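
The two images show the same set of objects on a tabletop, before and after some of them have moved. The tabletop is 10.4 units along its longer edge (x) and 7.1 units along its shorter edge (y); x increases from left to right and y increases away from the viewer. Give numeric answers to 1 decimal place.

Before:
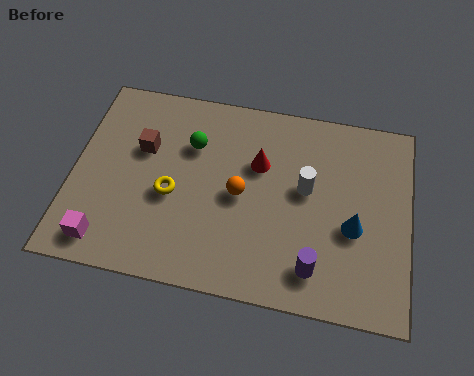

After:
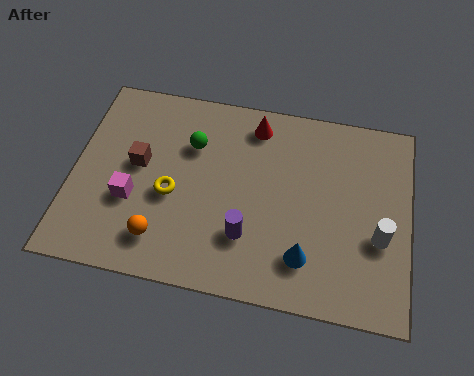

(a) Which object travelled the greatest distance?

the orange sphere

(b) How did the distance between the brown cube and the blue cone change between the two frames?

-1.0

The distance was about 6.8 in the first image and 5.8 in the second, so they moved 1.0 units closer together.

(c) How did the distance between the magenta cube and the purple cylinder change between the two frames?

-2.8

Before: roughly 6.4 units apart; after: 3.6. That's 2.8 units closer together.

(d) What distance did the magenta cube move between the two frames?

1.7

The magenta cube was near (1.2, 1.0) before and (1.9, 2.6) after, so it travelled √(0.7² + 1.6²) ≈ 1.7 units.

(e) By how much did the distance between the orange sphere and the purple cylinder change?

-0.5

Before: roughly 3.2 units apart; after: 2.7. That's 0.5 units closer together.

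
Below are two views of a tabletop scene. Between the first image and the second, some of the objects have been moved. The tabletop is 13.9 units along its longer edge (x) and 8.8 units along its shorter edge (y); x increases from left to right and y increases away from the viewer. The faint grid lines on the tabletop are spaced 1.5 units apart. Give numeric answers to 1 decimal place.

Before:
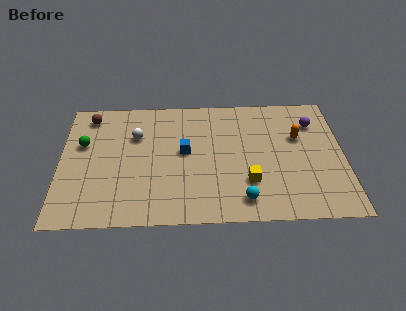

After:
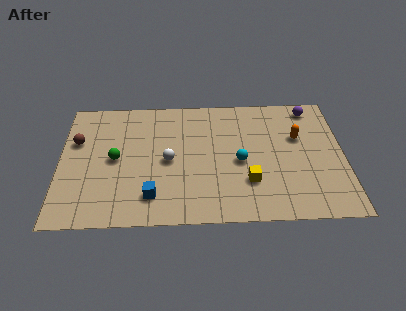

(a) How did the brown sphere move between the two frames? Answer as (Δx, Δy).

(-0.6, -1.8)

From the two frames, the brown sphere sits at roughly (1.4, 7.5) before and (0.8, 5.7) after.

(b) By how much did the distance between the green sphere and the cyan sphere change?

-2.7

Before: roughly 8.8 units apart; after: 6.1. That's 2.7 units closer together.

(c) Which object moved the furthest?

the blue cube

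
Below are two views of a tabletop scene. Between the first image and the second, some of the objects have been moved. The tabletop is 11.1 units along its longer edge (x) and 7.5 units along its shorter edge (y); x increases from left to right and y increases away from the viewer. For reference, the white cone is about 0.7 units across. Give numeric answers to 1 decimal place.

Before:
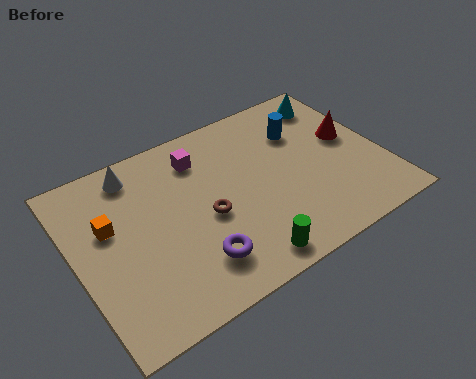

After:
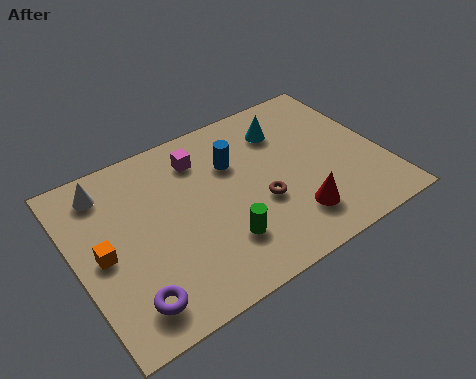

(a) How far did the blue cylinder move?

2.6

The blue cylinder moved from about (8.5, 5.3) to (5.9, 5.1), a distance of √(2.6² + 0.2²) ≈ 2.6.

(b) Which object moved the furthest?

the red cone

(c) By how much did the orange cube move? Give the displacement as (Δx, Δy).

(-0.4, -1.0)

The orange cube was at about (1.3, 4.6) and moved to about (0.9, 3.6).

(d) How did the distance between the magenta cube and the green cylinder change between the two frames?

-1.1

Before: roughly 5.0 units apart; after: 3.9. That's 1.1 units closer together.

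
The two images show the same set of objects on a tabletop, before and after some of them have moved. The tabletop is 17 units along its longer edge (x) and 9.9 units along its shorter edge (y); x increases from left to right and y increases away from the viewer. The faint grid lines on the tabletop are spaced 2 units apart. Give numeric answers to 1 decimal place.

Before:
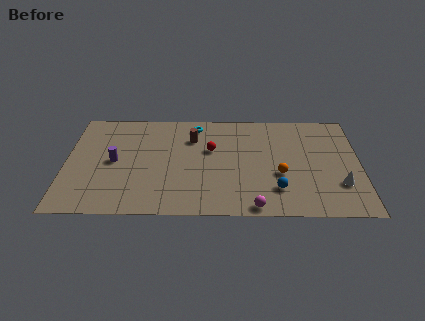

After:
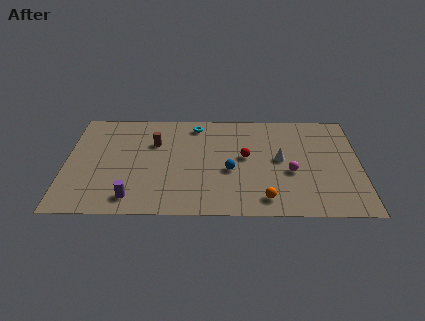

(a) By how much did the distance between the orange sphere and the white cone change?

+0.3

Before: roughly 3.5 units apart; after: 3.8. That's 0.3 units further apart.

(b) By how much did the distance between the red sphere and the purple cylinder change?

+1.9

Before: roughly 5.7 units apart; after: 7.6. That's 1.9 units further apart.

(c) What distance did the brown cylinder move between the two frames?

2.3

From (7.3, 7.2) to (5.1, 6.7), the brown cylinder covered √(2.2² + 0.5²) ≈ 2.3 units.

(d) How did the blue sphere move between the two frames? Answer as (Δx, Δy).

(-2.7, 1.7)

The blue sphere started near (12.2, 2.4) and ended near (9.5, 4.1).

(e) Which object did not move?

the cyan torus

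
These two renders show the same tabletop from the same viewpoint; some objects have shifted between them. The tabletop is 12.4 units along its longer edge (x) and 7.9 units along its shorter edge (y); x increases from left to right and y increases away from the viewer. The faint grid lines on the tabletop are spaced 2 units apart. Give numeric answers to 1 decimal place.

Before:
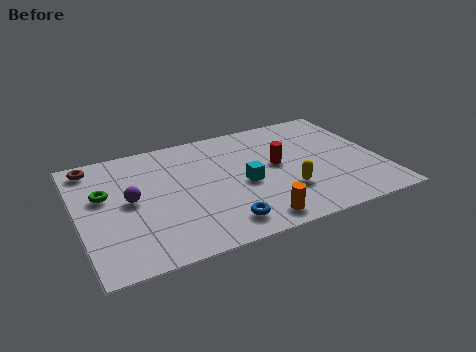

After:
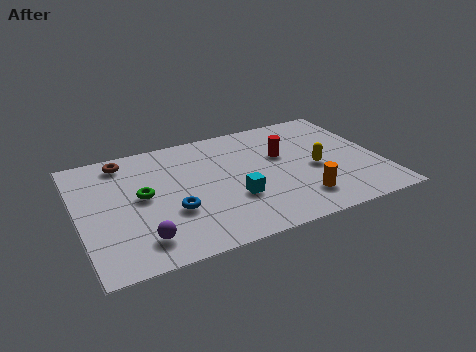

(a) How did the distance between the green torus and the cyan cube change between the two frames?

-1.8

The distance was about 5.7 in the first image and 3.9 in the second, so they moved 1.8 units closer together.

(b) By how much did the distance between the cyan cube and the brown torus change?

-1.0

The distance was about 6.8 in the first image and 5.8 in the second, so they moved 1.0 units closer together.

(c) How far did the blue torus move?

2.3

The blue torus was near (5.5, 1.3) before and (3.7, 2.8) after, so it travelled √(1.8² + 1.5²) ≈ 2.3 units.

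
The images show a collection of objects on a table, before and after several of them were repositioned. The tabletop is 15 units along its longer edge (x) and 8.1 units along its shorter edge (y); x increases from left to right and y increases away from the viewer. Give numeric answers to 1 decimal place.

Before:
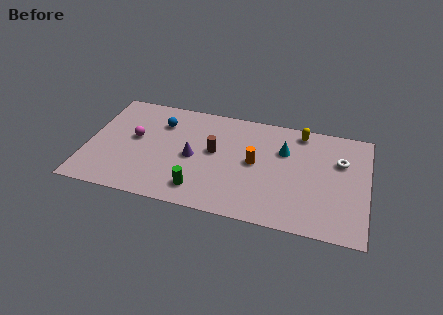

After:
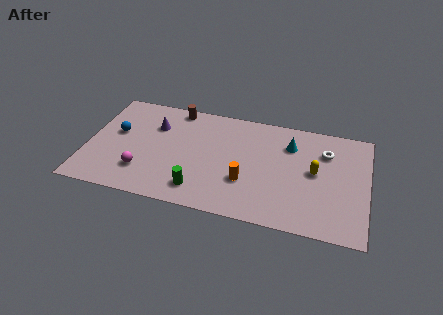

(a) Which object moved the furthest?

the brown cylinder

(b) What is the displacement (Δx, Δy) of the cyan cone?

(0.3, 0.5)

The cyan cone was at about (10.5, 5.5) and moved to about (10.8, 6.0).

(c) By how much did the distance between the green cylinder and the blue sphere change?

+0.6

Before: roughly 5.1 units apart; after: 5.7. That's 0.6 units further apart.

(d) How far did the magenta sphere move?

2.5

The magenta sphere was near (2.5, 4.5) before and (3.1, 2.1) after, so it travelled √(0.6² + 2.4²) ≈ 2.5 units.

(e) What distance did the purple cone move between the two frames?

2.9

The purple cone was near (5.7, 3.8) before and (3.5, 5.7) after, so it travelled √(2.2² + 1.9²) ≈ 2.9 units.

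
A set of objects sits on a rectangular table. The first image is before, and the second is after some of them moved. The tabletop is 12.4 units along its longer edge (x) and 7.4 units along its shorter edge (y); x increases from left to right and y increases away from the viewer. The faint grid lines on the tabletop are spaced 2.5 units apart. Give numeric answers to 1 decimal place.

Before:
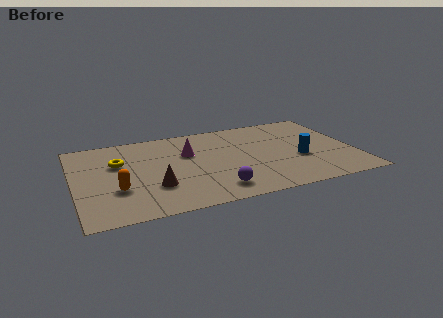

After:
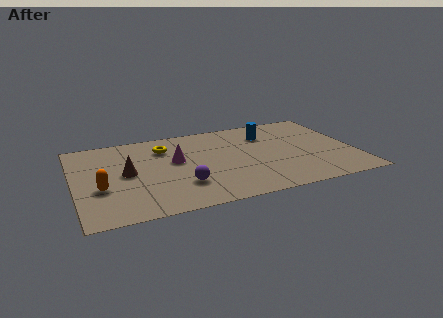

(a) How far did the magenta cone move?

0.8

From (5.1, 4.8) to (4.5, 4.3), the magenta cone covered √(0.6² + 0.5²) ≈ 0.8 units.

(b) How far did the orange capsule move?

0.8

The orange capsule was near (1.8, 2.5) before and (1.1, 2.8) after, so it travelled √(0.7² + 0.3²) ≈ 0.8 units.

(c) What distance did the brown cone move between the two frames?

1.9

From (3.4, 2.3) to (2.3, 3.8), the brown cone covered √(1.1² + 1.5²) ≈ 1.9 units.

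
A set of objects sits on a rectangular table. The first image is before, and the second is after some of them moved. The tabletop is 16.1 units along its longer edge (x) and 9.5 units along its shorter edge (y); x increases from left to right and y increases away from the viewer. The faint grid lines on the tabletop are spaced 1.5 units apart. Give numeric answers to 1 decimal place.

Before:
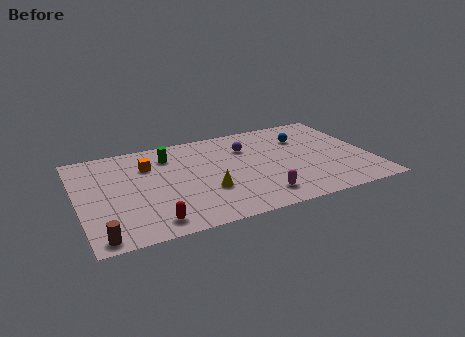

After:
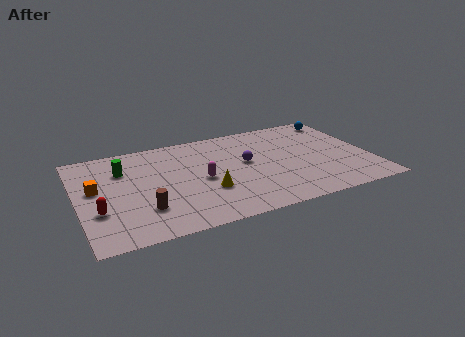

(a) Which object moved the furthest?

the magenta capsule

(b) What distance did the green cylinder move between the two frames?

2.7

The green cylinder moved from about (5.2, 7.4) to (2.6, 6.8), a distance of √(2.6² + 0.6²) ≈ 2.7.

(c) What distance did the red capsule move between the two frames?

3.3

The red capsule was near (3.7, 1.3) before and (1.0, 3.2) after, so it travelled √(2.7² + 1.9²) ≈ 3.3 units.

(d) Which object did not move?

the yellow cone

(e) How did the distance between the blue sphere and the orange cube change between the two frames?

+5.6

They were about 8.7 units apart before and 14.3 after — 5.6 units further apart.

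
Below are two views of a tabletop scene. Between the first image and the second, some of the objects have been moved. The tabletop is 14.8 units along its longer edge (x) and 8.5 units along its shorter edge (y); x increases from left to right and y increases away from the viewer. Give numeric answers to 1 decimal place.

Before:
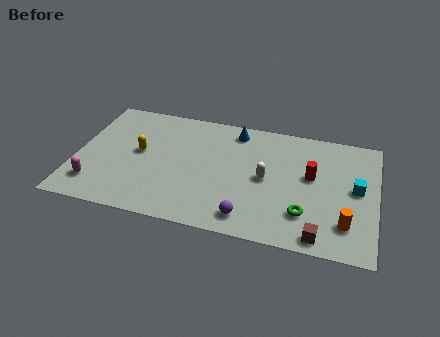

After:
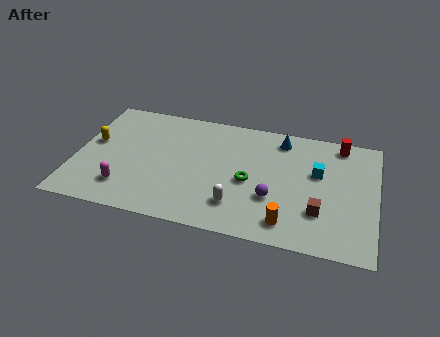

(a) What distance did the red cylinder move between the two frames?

2.9

The red cylinder was near (11.6, 4.9) before and (12.9, 7.5) after, so it travelled √(1.3² + 2.6²) ≈ 2.9 units.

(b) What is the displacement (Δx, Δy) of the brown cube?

(-0.1, 1.6)

The brown cube started near (12.2, 0.9) and ended near (12.1, 2.5).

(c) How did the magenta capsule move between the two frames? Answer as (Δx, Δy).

(1.5, 0.1)

The magenta capsule started near (1.1, 1.8) and ended near (2.6, 1.9).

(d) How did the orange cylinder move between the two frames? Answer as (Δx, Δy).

(-2.8, -0.6)

From the two frames, the orange cylinder sits at roughly (13.4, 2.0) before and (10.6, 1.4) after.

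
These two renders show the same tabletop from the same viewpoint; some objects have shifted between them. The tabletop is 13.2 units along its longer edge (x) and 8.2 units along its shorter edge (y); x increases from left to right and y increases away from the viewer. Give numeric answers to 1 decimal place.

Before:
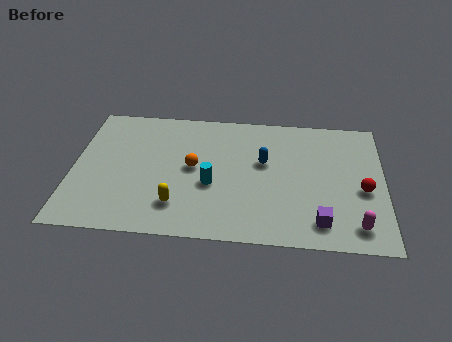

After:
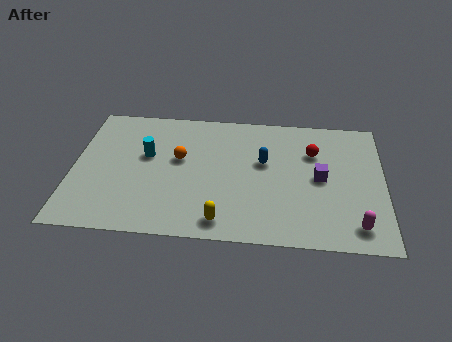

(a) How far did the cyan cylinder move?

3.2

The cyan cylinder moved from about (5.9, 3.3) to (3.1, 4.9), a distance of √(2.8² + 1.6²) ≈ 3.2.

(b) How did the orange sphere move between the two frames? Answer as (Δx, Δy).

(-0.6, 0.5)

The orange sphere started near (5.1, 4.3) and ended near (4.5, 4.8).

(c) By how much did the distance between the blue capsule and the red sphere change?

-2.2

Before: roughly 4.4 units apart; after: 2.2. That's 2.2 units closer together.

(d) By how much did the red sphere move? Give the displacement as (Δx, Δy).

(-2.1, 2.2)

The red sphere was at about (12.3, 3.5) and moved to about (10.2, 5.7).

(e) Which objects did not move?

the blue capsule and the magenta capsule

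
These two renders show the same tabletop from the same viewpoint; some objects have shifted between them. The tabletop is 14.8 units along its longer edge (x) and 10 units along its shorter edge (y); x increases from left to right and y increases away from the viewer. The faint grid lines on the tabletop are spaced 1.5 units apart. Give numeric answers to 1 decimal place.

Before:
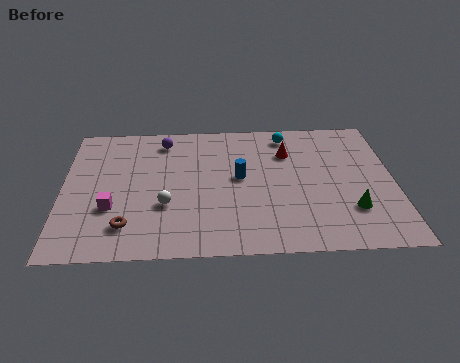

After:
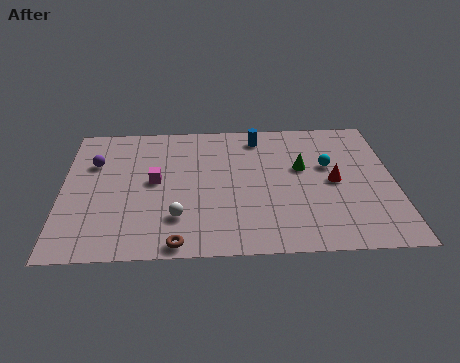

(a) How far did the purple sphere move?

3.5

From (4.5, 8.4) to (1.4, 6.8), the purple sphere covered √(3.1² + 1.6²) ≈ 3.5 units.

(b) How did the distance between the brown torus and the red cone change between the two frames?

-0.7

Before: roughly 8.8 units apart; after: 8.1. That's 0.7 units closer together.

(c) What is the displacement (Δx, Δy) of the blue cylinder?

(0.9, 3.1)

From the two frames, the blue cylinder sits at roughly (7.9, 5.4) before and (8.8, 8.5) after.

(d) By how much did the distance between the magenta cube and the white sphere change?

+0.5

The distance was about 2.4 in the first image and 2.9 in the second, so they moved 0.5 units further apart.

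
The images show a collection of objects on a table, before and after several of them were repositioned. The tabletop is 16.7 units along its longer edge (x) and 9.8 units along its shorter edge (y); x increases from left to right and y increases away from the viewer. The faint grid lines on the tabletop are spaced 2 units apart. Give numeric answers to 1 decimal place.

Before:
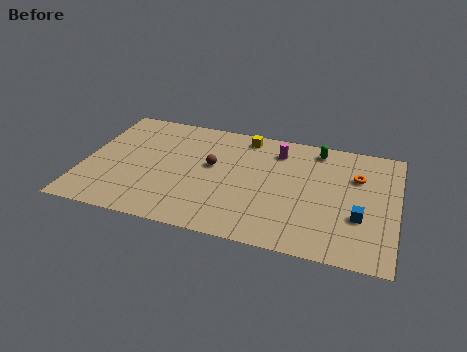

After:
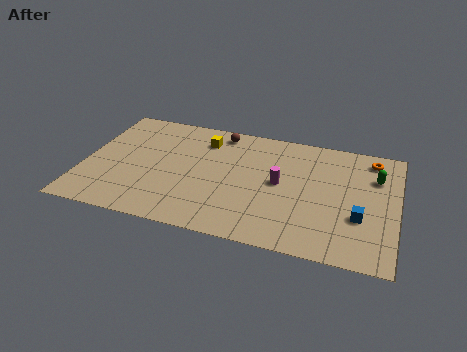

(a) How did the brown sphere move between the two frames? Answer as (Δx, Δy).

(0.2, 3.0)

From the two frames, the brown sphere sits at roughly (6.8, 5.6) before and (7.0, 8.6) after.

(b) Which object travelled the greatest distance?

the green capsule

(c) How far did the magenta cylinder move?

2.7

The magenta cylinder was near (10.2, 7.8) before and (10.5, 5.1) after, so it travelled √(0.3² + 2.7²) ≈ 2.7 units.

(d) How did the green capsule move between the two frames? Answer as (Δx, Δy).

(3.2, -1.6)

The green capsule started near (12.3, 8.5) and ended near (15.5, 6.9).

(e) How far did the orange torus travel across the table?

1.8

The orange torus moved from about (14.5, 6.7) to (15.2, 8.4), a distance of √(0.7² + 1.7²) ≈ 1.8.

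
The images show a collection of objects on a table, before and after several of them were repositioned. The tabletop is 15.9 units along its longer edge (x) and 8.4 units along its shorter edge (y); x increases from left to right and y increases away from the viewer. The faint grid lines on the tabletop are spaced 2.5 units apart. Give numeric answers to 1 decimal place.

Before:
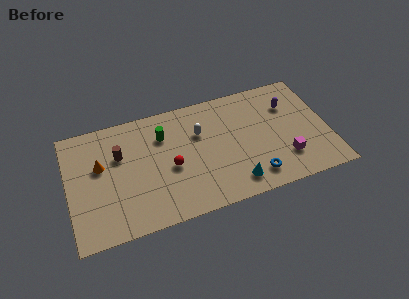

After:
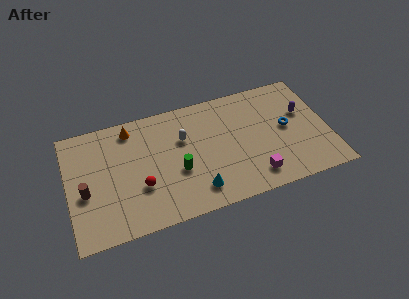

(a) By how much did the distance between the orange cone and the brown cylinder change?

+3.5

They were about 1.3 units apart before and 4.8 after — 3.5 units further apart.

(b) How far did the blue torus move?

3.7

The blue torus moved from about (11.1, 1.5) to (13.4, 4.4), a distance of √(2.3² + 2.9²) ≈ 3.7.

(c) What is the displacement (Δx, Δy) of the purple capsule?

(0.8, -0.8)

The purple capsule started near (13.7, 6.0) and ended near (14.5, 5.2).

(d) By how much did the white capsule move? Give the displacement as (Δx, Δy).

(-1.0, -0.1)

The white capsule was at about (8.1, 5.6) and moved to about (7.1, 5.5).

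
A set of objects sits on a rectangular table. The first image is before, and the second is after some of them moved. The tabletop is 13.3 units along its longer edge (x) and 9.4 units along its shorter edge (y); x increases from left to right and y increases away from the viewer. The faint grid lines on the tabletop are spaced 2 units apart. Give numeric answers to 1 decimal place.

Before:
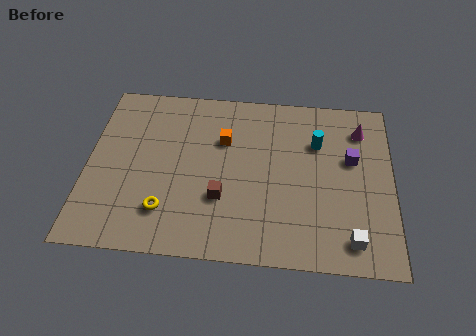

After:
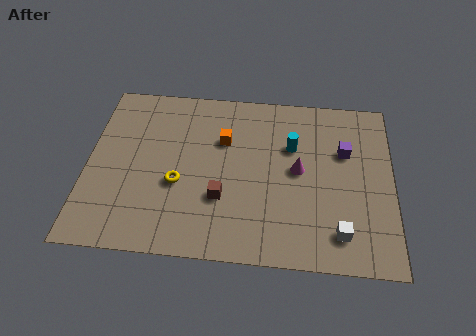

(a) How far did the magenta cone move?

3.7

From (11.9, 7.4) to (9.2, 4.9), the magenta cone covered √(2.7² + 2.5²) ≈ 3.7 units.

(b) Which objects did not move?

the orange cube and the brown cube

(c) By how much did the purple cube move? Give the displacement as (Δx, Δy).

(-0.3, 0.4)

From the two frames, the purple cube sits at roughly (11.5, 5.7) before and (11.2, 6.1) after.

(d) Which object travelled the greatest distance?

the magenta cone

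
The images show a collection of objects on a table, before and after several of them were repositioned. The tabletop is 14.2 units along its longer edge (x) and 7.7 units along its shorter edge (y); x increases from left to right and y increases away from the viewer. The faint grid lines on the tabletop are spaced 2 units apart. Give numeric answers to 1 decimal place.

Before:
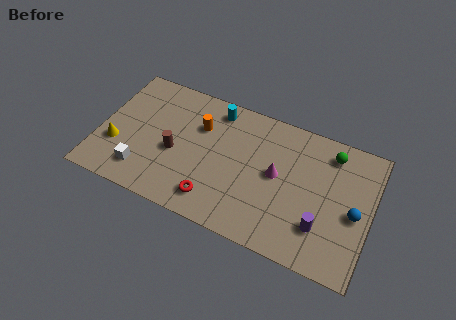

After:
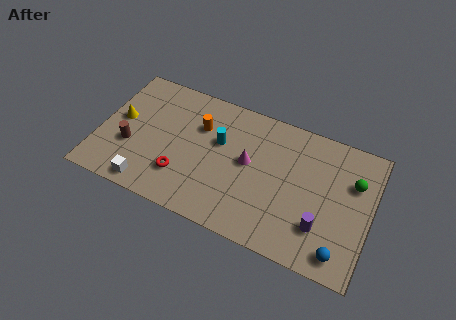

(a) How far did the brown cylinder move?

2.4

The brown cylinder was near (4.0, 3.3) before and (1.7, 2.8) after, so it travelled √(2.3² + 0.5²) ≈ 2.4 units.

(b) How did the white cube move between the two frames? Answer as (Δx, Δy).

(0.4, -0.7)

The white cube was at about (2.5, 1.6) and moved to about (2.9, 0.9).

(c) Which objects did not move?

the orange cylinder and the purple cylinder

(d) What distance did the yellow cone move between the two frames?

1.6

The yellow cone was near (1.0, 2.6) before and (1.0, 4.2) after, so it travelled √(0.0² + 1.6²) ≈ 1.6 units.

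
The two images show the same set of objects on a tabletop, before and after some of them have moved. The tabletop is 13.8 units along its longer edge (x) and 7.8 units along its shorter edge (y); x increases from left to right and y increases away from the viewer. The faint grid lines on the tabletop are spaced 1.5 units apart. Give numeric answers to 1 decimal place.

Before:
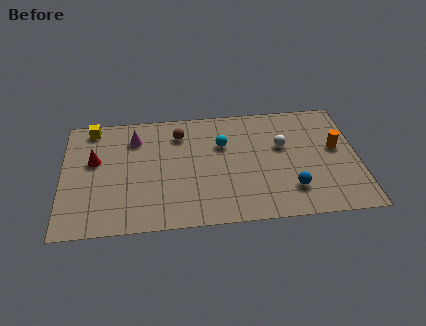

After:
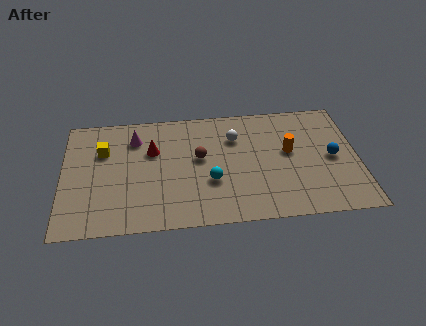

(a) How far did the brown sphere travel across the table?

1.9

The brown sphere moved from about (5.5, 6.1) to (6.4, 4.4), a distance of √(0.9² + 1.7²) ≈ 1.9.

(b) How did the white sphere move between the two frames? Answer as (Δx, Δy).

(-2.2, 0.8)

The white sphere was at about (10.3, 4.8) and moved to about (8.1, 5.6).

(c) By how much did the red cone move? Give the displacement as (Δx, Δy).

(2.7, 0.4)

The red cone was at about (1.5, 4.7) and moved to about (4.2, 5.1).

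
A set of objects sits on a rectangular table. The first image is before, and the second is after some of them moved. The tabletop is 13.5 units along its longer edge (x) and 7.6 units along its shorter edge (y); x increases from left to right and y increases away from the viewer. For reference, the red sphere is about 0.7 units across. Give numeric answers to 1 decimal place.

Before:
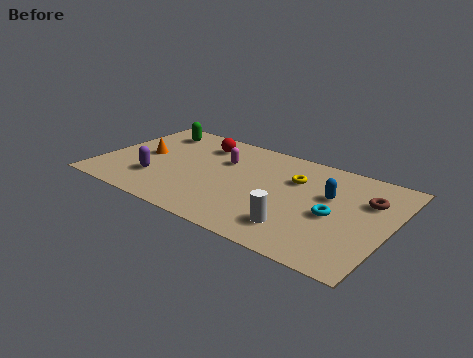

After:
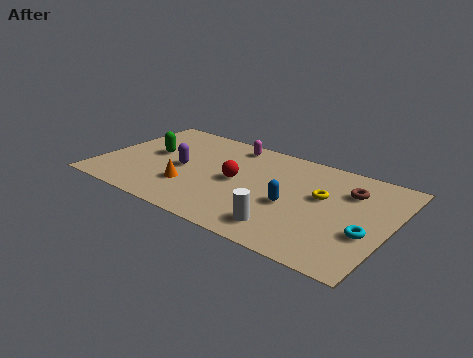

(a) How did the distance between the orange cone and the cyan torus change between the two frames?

-0.9

Before: roughly 9.1 units apart; after: 8.2. That's 0.9 units closer together.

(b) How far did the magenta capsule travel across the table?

1.5

From (5.5, 5.1) to (5.6, 6.6), the magenta capsule covered √(0.1² + 1.5²) ≈ 1.5 units.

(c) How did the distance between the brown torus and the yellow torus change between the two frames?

-1.9

Before: roughly 3.4 units apart; after: 1.5. That's 1.9 units closer together.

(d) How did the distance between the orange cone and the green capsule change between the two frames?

+0.6

They were about 2.3 units apart before and 2.9 after — 0.6 units further apart.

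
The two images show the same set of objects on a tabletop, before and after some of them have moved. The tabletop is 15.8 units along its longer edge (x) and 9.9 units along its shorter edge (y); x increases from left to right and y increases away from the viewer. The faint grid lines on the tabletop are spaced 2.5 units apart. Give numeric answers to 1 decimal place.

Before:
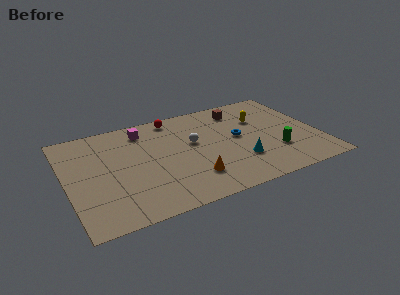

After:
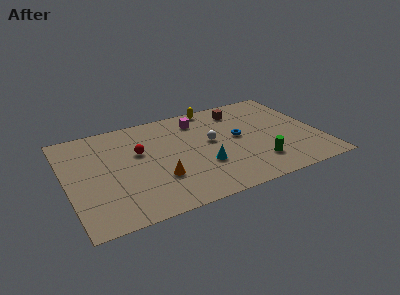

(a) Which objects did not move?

the blue torus and the brown cube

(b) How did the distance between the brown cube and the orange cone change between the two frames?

+0.8

The distance was about 6.9 in the first image and 7.7 in the second, so they moved 0.8 units further apart.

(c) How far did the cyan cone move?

2.3

From (10.6, 2.9) to (8.3, 3.3), the cyan cone covered √(2.3² + 0.4²) ≈ 2.3 units.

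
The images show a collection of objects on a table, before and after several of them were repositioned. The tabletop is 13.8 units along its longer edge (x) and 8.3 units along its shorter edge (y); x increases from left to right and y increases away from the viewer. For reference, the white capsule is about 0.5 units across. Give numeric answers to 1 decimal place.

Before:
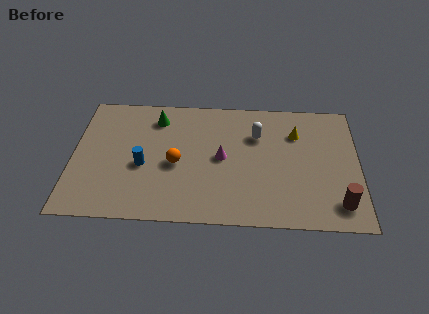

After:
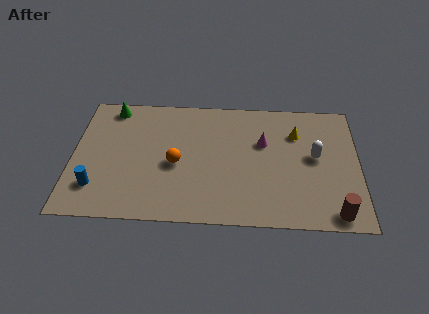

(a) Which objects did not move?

the orange sphere and the yellow cone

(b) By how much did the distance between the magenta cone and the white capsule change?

+0.3

They were about 2.3 units apart before and 2.6 after — 0.3 units further apart.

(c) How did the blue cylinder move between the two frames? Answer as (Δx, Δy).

(-2.2, -1.5)

The blue cylinder was at about (3.4, 3.5) and moved to about (1.2, 2.0).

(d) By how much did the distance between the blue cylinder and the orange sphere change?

+2.6

The distance was about 1.6 in the first image and 4.2 in the second, so they moved 2.6 units further apart.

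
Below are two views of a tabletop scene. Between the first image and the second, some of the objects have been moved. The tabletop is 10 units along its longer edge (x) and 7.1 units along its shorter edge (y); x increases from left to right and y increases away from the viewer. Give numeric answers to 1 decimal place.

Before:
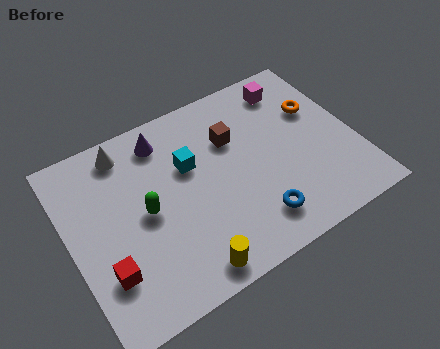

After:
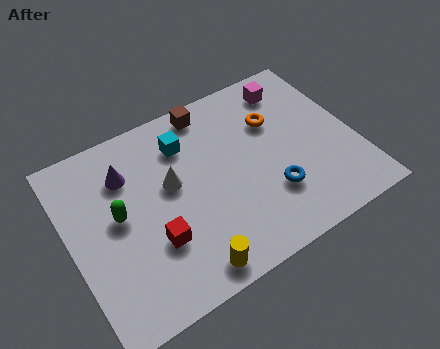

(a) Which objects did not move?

the magenta cube and the yellow cylinder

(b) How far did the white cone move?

2.4

The white cone moved from about (2.3, 6.1) to (3.6, 4.1), a distance of √(1.3² + 2.0²) ≈ 2.4.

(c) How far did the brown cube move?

1.6

The brown cube was near (5.9, 4.8) before and (5.3, 6.3) after, so it travelled √(0.6² + 1.5²) ≈ 1.6 units.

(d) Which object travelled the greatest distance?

the white cone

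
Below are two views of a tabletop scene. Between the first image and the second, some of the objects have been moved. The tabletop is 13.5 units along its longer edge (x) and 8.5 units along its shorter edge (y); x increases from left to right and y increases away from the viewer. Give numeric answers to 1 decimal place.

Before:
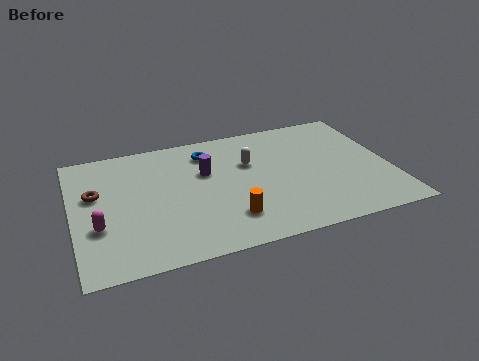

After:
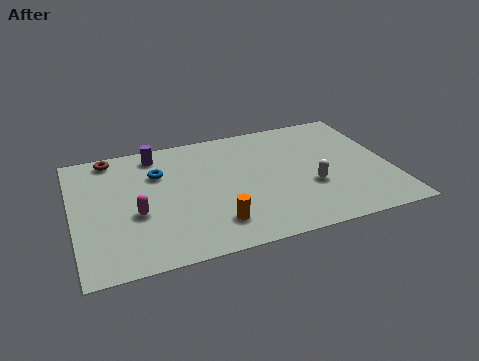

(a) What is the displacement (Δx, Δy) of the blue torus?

(-2.2, -0.9)

The blue torus was at about (5.9, 6.8) and moved to about (3.7, 5.9).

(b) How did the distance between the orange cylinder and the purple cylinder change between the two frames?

+2.4

They were about 3.5 units apart before and 5.9 after — 2.4 units further apart.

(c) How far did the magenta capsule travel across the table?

1.6

The magenta capsule was near (1.0, 3.0) before and (2.6, 3.4) after, so it travelled √(1.6² + 0.4²) ≈ 1.6 units.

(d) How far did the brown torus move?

2.5

The brown torus moved from about (1.0, 5.2) to (1.8, 7.6), a distance of √(0.8² + 2.4²) ≈ 2.5.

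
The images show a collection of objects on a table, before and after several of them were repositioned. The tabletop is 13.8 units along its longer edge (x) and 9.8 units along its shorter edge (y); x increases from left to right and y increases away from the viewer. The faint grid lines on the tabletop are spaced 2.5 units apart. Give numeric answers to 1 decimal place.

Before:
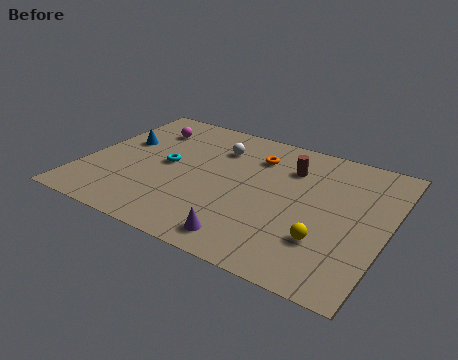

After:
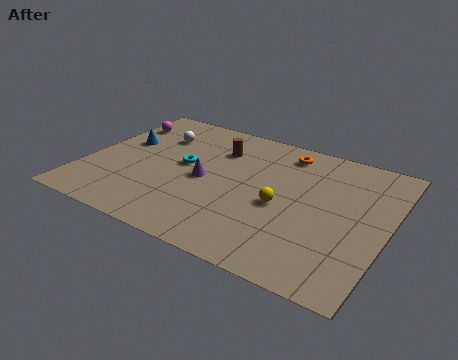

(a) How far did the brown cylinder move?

3.4

From (9.1, 7.2) to (5.7, 7.2), the brown cylinder covered √(3.4² + 0.0²) ≈ 3.4 units.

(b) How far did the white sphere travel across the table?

2.9

The white sphere moved from about (5.7, 7.3) to (2.8, 7.1), a distance of √(2.9² + 0.2²) ≈ 2.9.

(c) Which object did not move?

the blue cone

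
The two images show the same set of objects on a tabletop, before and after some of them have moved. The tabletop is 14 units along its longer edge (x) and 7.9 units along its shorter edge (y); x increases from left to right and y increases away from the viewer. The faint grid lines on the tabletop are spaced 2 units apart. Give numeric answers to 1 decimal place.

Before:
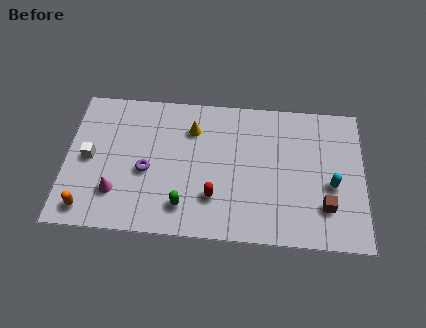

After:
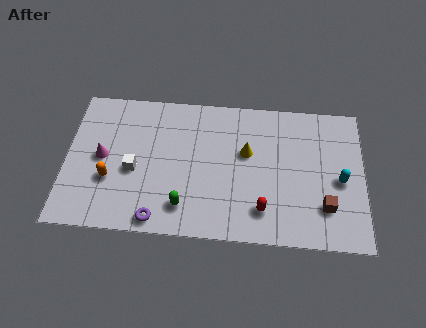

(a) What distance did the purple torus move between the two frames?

2.7

The purple torus was near (3.8, 3.4) before and (4.4, 0.8) after, so it travelled √(0.6² + 2.6²) ≈ 2.7 units.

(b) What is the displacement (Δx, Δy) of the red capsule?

(2.3, -0.5)

From the two frames, the red capsule sits at roughly (7.0, 2.2) before and (9.3, 1.7) after.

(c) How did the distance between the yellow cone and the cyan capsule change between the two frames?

-2.5

Before: roughly 7.1 units apart; after: 4.6. That's 2.5 units closer together.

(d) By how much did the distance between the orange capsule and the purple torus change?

-0.5

Before: roughly 3.5 units apart; after: 3.0. That's 0.5 units closer together.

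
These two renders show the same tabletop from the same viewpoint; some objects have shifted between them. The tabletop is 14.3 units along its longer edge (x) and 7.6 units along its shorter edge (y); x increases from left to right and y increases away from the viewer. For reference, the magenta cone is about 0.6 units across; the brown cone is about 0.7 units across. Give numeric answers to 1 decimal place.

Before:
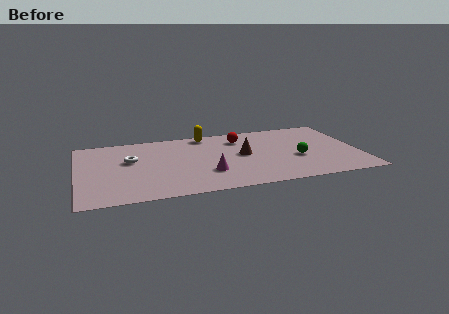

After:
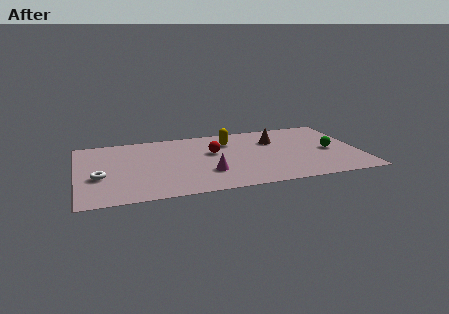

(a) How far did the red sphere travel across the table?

2.0

The red sphere moved from about (8.4, 5.9) to (6.9, 4.6), a distance of √(1.5² + 1.3²) ≈ 2.0.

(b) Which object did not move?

the magenta cone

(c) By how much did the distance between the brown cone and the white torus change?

+3.6

They were about 5.7 units apart before and 9.3 after — 3.6 units further apart.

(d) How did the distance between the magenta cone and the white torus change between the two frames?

+1.0

They were about 4.4 units apart before and 5.4 after — 1.0 units further apart.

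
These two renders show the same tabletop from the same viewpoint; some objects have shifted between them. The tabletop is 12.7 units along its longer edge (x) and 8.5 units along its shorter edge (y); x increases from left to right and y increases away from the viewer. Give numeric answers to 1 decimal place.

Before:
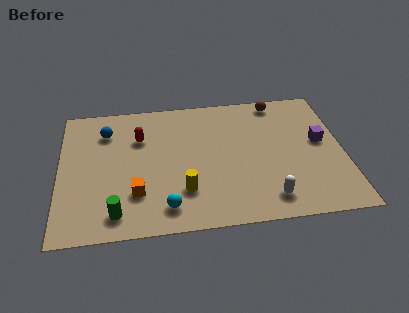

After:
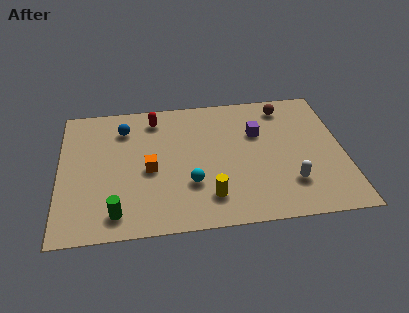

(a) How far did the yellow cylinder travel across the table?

1.2

The yellow cylinder was near (5.5, 2.3) before and (6.6, 1.8) after, so it travelled √(1.1² + 0.5²) ≈ 1.2 units.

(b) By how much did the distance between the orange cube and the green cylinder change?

+1.5

The distance was about 1.4 in the first image and 2.9 in the second, so they moved 1.5 units further apart.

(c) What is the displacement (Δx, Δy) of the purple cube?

(-2.8, 0.9)

The purple cube started near (11.7, 4.7) and ended near (8.9, 5.6).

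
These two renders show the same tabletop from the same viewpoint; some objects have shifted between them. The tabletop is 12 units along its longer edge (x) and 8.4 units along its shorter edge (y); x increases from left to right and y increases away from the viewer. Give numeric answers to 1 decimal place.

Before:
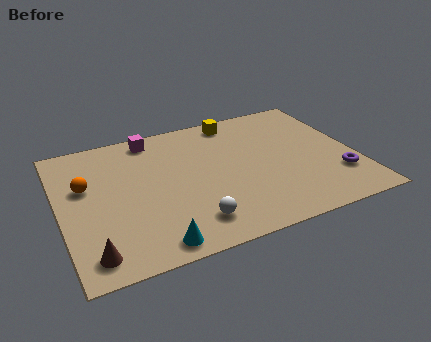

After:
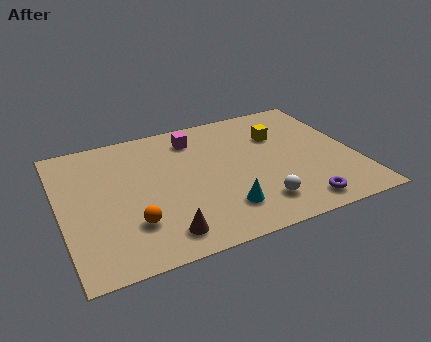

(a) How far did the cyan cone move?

3.1

The cyan cone moved from about (3.4, 0.9) to (6.3, 1.9), a distance of √(2.9² + 1.0²) ≈ 3.1.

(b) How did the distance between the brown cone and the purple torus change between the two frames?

-4.7

Before: roughly 10.2 units apart; after: 5.5. That's 4.7 units closer together.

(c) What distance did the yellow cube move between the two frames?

2.3

The yellow cube moved from about (7.5, 7.4) to (9.1, 5.8), a distance of √(1.6² + 1.6²) ≈ 2.3.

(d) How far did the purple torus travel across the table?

2.2

The purple torus moved from about (11.1, 2.3) to (9.3, 1.1), a distance of √(1.8² + 1.2²) ≈ 2.2.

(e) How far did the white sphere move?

2.7

The white sphere moved from about (5.0, 1.6) to (7.7, 1.7), a distance of √(2.7² + 0.1²) ≈ 2.7.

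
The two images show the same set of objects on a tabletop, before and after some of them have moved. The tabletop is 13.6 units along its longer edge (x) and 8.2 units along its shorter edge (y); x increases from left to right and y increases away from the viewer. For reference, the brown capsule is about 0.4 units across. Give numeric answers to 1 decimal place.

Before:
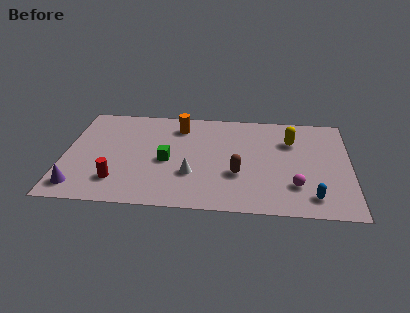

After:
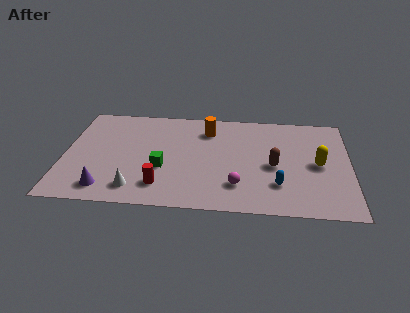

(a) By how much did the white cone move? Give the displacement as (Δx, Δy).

(-2.6, -1.3)

From the two frames, the white cone sits at roughly (6.1, 2.7) before and (3.5, 1.4) after.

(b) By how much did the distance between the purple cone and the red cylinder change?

+0.7

They were about 1.9 units apart before and 2.6 after — 0.7 units further apart.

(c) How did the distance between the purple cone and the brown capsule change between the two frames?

+0.6

Before: roughly 7.7 units apart; after: 8.3. That's 0.6 units further apart.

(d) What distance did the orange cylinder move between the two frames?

1.4

The orange cylinder moved from about (5.4, 6.6) to (6.8, 6.4), a distance of √(1.4² + 0.2²) ≈ 1.4.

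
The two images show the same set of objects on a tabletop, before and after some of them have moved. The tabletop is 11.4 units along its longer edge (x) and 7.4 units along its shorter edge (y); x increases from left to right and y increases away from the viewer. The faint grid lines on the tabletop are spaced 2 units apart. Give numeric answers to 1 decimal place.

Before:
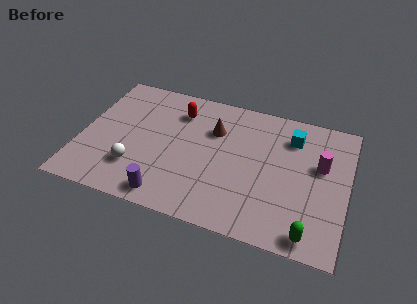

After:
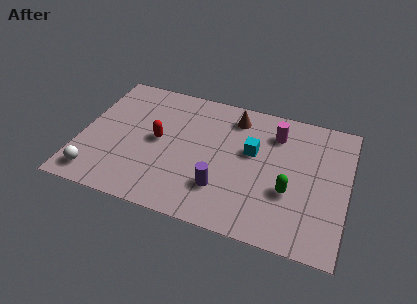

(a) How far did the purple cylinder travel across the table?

2.5

From (4.0, 0.9) to (6.2, 2.0), the purple cylinder covered √(2.2² + 1.1²) ≈ 2.5 units.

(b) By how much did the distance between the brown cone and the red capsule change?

+2.2

Before: roughly 1.7 units apart; after: 3.9. That's 2.2 units further apart.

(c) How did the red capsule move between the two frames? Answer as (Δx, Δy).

(-0.7, -1.9)

The red capsule started near (4.0, 5.7) and ended near (3.3, 3.8).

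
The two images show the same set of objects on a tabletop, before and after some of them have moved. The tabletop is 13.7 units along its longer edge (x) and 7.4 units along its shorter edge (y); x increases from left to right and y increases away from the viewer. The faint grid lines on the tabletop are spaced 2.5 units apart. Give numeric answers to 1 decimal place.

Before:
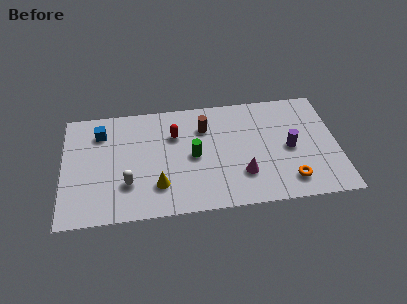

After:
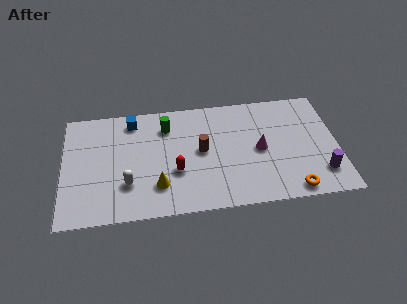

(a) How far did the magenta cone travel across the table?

1.7

The magenta cone was near (8.9, 2.1) before and (9.8, 3.6) after, so it travelled √(0.9² + 1.5²) ≈ 1.7 units.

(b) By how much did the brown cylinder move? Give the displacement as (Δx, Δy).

(-0.2, -1.5)

From the two frames, the brown cylinder sits at roughly (7.1, 5.4) before and (6.9, 3.9) after.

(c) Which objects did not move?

the white capsule and the yellow cone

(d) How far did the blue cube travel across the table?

1.7

From (1.9, 5.7) to (3.5, 6.3), the blue cube covered √(1.6² + 0.6²) ≈ 1.7 units.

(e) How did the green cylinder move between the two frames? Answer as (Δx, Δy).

(-1.3, 2.1)

From the two frames, the green cylinder sits at roughly (6.5, 3.6) before and (5.2, 5.7) after.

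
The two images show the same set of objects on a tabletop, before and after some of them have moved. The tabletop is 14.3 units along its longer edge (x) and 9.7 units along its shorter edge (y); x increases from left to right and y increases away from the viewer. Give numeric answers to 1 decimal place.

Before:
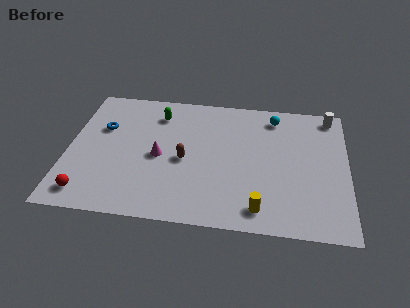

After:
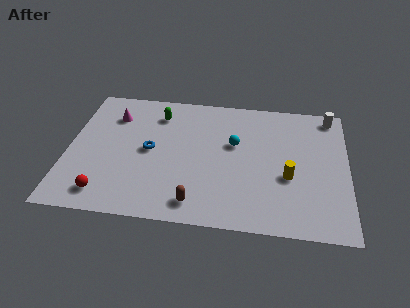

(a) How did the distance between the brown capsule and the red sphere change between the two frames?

-1.1

Before: roughly 5.7 units apart; after: 4.6. That's 1.1 units closer together.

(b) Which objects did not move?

the white cylinder and the green capsule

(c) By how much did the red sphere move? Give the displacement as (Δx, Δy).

(0.9, 0.1)

From the two frames, the red sphere sits at roughly (1.2, 1.4) before and (2.1, 1.5) after.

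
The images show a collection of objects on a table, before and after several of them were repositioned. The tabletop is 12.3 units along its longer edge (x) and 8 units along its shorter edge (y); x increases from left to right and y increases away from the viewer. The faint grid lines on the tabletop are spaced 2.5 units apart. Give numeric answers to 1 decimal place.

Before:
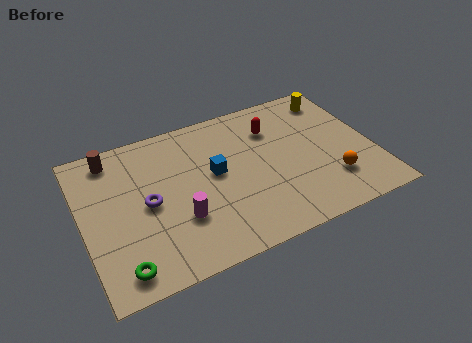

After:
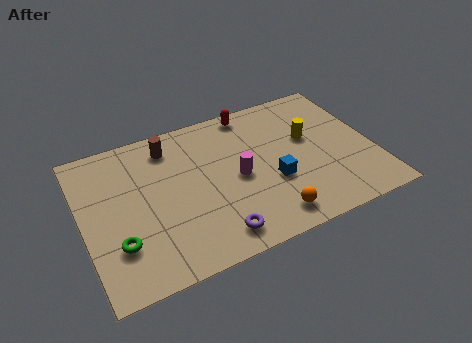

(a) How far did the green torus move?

1.2

From (1.3, 1.1) to (1.3, 2.3), the green torus covered √(0.0² + 1.2²) ≈ 1.2 units.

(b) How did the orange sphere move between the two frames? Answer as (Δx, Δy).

(-2.8, -0.9)

The orange sphere was at about (10.3, 2.1) and moved to about (7.5, 1.2).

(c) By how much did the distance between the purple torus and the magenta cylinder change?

+1.1

The distance was about 1.8 in the first image and 2.9 in the second, so they moved 1.1 units further apart.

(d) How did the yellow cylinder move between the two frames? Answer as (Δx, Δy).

(-1.4, -1.9)

The yellow cylinder started near (11.1, 6.7) and ended near (9.7, 4.8).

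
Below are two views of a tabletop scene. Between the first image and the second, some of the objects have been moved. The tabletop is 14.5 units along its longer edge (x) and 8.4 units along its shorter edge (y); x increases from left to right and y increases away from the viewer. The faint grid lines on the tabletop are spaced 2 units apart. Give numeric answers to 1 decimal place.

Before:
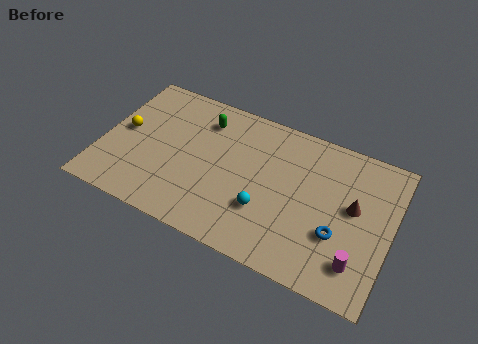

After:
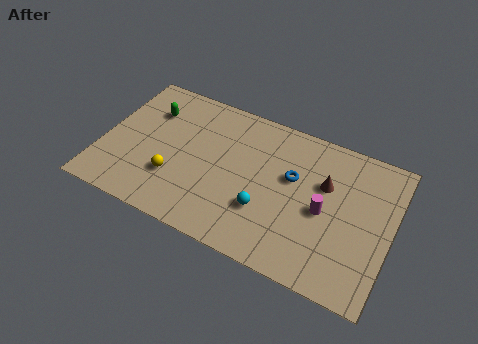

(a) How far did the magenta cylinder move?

2.8

From (13.1, 1.8) to (11.2, 3.9), the magenta cylinder covered √(1.9² + 2.1²) ≈ 2.8 units.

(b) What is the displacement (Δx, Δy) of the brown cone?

(-1.5, 0.7)

From the two frames, the brown cone sits at roughly (12.6, 4.7) before and (11.1, 5.4) after.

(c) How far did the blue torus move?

3.3

The blue torus moved from about (12.0, 2.9) to (9.5, 5.1), a distance of √(2.5² + 2.2²) ≈ 3.3.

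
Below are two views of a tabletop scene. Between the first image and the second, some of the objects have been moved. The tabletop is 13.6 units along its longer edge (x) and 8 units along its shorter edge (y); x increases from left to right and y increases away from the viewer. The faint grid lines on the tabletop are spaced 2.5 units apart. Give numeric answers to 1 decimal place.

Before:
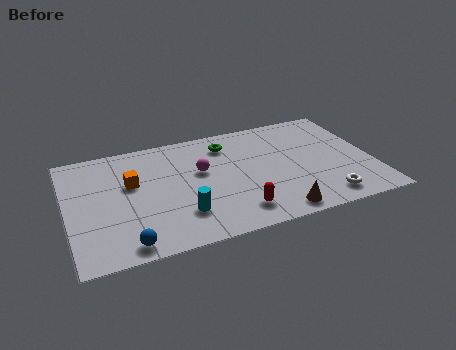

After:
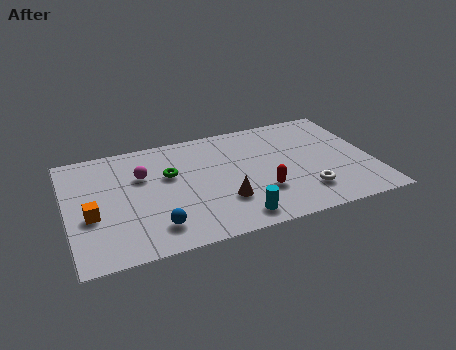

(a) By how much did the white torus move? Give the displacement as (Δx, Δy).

(-0.8, 0.7)

The white torus started near (11.2, 1.2) and ended near (10.4, 1.9).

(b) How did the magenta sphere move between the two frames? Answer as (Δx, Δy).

(-2.6, 0.5)

From the two frames, the magenta sphere sits at roughly (6.0, 4.8) before and (3.4, 5.3) after.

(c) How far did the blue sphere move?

1.5

The blue sphere was near (2.4, 0.9) before and (3.7, 1.6) after, so it travelled √(1.3² + 0.7²) ≈ 1.5 units.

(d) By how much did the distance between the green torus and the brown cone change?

-2.4

They were about 5.8 units apart before and 3.4 after — 2.4 units closer together.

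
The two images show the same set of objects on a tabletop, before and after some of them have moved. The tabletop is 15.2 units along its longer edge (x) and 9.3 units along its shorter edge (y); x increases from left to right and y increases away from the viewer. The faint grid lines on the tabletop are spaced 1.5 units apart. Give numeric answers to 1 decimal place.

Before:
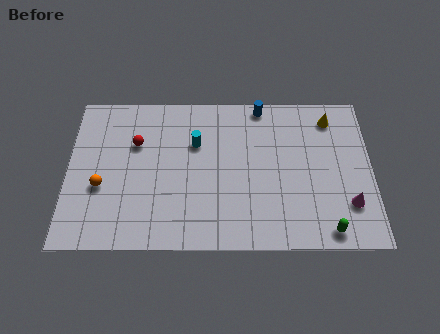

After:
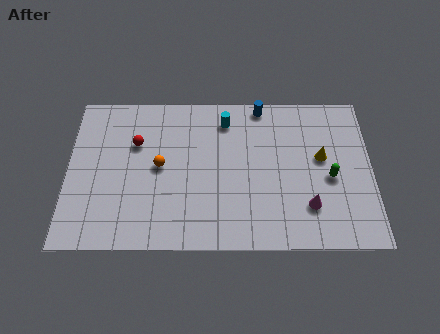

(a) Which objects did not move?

the red sphere and the blue cylinder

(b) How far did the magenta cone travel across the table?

2.0

The magenta cone moved from about (14.0, 2.5) to (12.0, 2.4), a distance of √(2.0² + 0.1²) ≈ 2.0.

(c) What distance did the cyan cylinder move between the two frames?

2.1

The cyan cylinder moved from about (6.4, 6.2) to (7.9, 7.6), a distance of √(1.5² + 1.4²) ≈ 2.1.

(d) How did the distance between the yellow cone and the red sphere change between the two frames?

-0.6

The distance was about 9.9 in the first image and 9.3 in the second, so they moved 0.6 units closer together.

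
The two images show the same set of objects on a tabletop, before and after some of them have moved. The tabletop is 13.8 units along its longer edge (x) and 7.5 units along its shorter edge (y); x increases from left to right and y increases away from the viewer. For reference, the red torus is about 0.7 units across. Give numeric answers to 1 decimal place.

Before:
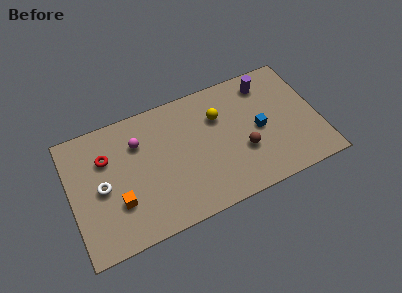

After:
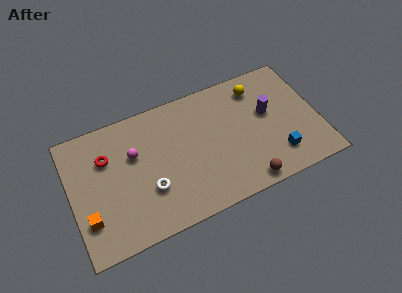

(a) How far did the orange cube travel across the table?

1.7

The orange cube was near (2.5, 2.4) before and (0.8, 2.1) after, so it travelled √(1.7² + 0.3²) ≈ 1.7 units.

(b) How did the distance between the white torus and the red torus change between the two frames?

+1.8

They were about 1.6 units apart before and 3.4 after — 1.8 units further apart.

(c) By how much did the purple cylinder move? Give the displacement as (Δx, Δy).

(-0.1, -1.8)

The purple cylinder started near (11.2, 6.2) and ended near (11.1, 4.4).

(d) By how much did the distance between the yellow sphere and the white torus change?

+0.5

Before: roughly 6.9 units apart; after: 7.4. That's 0.5 units further apart.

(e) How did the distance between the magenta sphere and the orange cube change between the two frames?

+0.6

They were about 3.3 units apart before and 3.9 after — 0.6 units further apart.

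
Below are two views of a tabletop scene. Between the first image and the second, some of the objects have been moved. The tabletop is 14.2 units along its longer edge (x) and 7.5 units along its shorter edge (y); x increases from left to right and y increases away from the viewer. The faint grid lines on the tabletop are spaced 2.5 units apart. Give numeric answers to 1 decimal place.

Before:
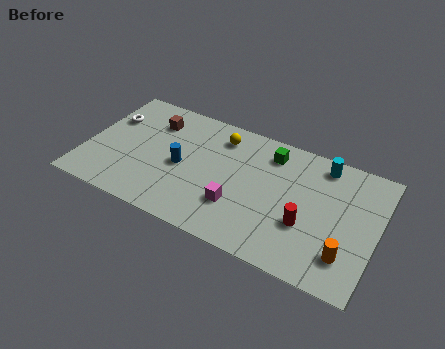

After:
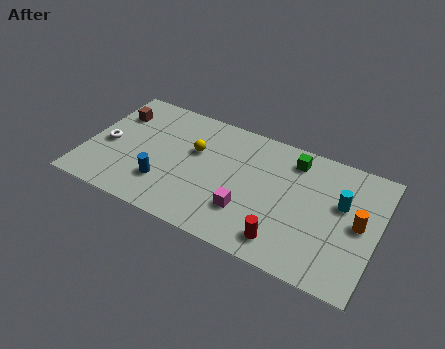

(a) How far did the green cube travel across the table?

1.1

The green cube was near (8.8, 6.1) before and (9.9, 6.2) after, so it travelled √(1.1² + 0.1²) ≈ 1.1 units.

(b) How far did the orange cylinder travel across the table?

2.0

The orange cylinder was near (12.9, 1.8) before and (13.3, 3.8) after, so it travelled √(0.4² + 2.0²) ≈ 2.0 units.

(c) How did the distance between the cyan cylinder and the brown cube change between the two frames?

+3.0

The distance was about 8.3 in the first image and 11.3 in the second, so they moved 3.0 units further apart.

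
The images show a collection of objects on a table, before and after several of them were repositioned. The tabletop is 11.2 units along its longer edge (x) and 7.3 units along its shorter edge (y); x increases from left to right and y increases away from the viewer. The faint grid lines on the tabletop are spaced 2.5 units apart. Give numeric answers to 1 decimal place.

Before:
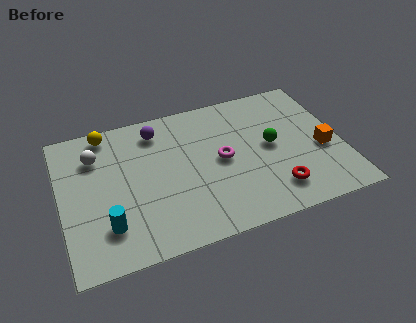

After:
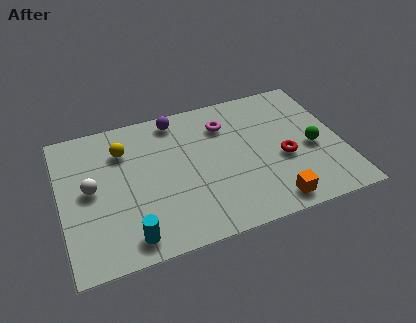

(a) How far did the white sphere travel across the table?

1.6

From (1.5, 5.4) to (1.2, 3.8), the white sphere covered √(0.3² + 1.6²) ≈ 1.6 units.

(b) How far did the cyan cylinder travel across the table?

1.1

From (1.7, 1.8) to (2.5, 1.0), the cyan cylinder covered √(0.8² + 0.8²) ≈ 1.1 units.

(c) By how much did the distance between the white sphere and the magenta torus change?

+0.6

They were about 5.2 units apart before and 5.8 after — 0.6 units further apart.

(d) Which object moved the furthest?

the orange cube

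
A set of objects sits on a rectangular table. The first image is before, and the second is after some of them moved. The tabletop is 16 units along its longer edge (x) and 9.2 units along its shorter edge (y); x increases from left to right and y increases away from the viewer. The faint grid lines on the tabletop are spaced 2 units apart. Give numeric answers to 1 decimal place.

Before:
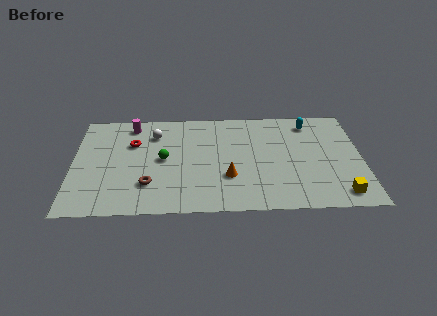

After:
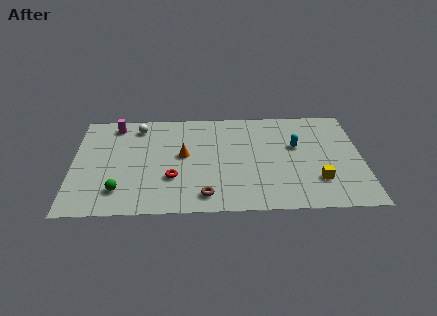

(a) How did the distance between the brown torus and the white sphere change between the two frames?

+2.8

The distance was about 4.5 in the first image and 7.3 in the second, so they moved 2.8 units further apart.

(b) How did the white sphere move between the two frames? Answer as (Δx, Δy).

(-0.9, 0.7)

The white sphere was at about (4.5, 7.0) and moved to about (3.6, 7.7).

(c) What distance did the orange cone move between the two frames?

3.2

The orange cone was near (8.6, 3.0) before and (6.1, 5.0) after, so it travelled √(2.5² + 2.0²) ≈ 3.2 units.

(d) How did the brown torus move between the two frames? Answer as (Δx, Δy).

(3.1, -1.1)

The brown torus was at about (4.2, 2.5) and moved to about (7.3, 1.4).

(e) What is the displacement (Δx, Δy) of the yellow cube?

(-1.2, 1.2)

The yellow cube started near (14.7, 1.3) and ended near (13.5, 2.5).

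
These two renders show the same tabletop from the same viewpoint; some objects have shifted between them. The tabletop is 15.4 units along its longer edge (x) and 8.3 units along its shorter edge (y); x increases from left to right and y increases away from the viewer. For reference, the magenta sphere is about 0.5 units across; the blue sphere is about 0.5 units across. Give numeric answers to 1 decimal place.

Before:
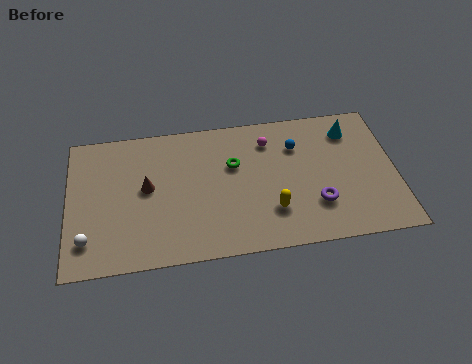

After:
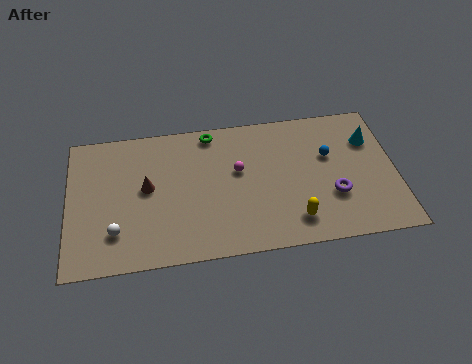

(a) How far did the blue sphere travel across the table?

1.7

The blue sphere was near (10.8, 6.0) before and (12.3, 5.2) after, so it travelled √(1.5² + 0.8²) ≈ 1.7 units.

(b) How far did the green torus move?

2.3

The green torus was near (7.8, 5.3) before and (6.8, 7.4) after, so it travelled √(1.0² + 2.1²) ≈ 2.3 units.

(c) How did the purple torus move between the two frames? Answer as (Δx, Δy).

(0.8, 0.4)

The purple torus was at about (11.6, 2.4) and moved to about (12.4, 2.8).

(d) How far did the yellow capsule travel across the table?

1.2

From (9.5, 2.3) to (10.5, 1.6), the yellow capsule covered √(1.0² + 0.7²) ≈ 1.2 units.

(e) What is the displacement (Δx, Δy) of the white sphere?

(1.3, 0.3)

The white sphere started near (0.9, 1.8) and ended near (2.2, 2.1).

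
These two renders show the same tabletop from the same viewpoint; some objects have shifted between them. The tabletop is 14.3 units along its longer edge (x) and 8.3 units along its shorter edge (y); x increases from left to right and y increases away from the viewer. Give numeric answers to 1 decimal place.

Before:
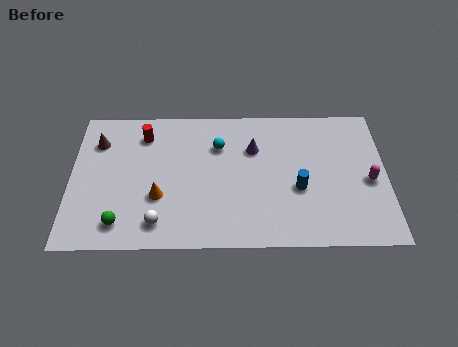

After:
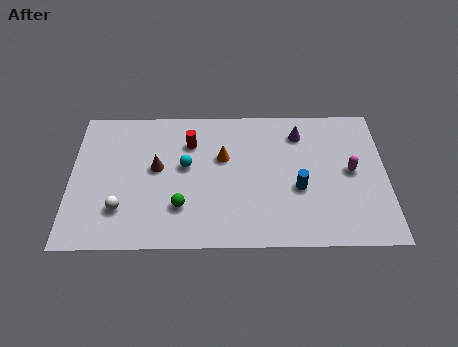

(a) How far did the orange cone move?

3.7

The orange cone moved from about (4.0, 2.9) to (6.9, 5.2), a distance of √(2.9² + 2.3²) ≈ 3.7.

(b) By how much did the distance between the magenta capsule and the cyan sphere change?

+0.4

They were about 7.1 units apart before and 7.5 after — 0.4 units further apart.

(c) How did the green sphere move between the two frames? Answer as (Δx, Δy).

(2.7, 0.9)

The green sphere was at about (2.3, 1.4) and moved to about (5.0, 2.3).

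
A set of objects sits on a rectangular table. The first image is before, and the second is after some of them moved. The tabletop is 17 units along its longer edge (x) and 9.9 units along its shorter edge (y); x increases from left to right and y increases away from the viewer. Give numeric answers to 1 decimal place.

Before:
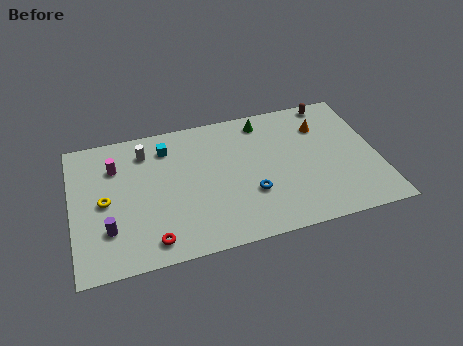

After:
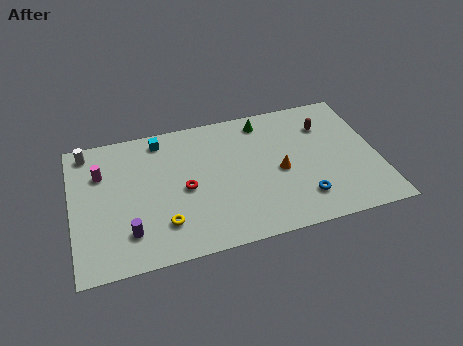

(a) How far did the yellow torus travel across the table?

3.9

The yellow torus was near (1.8, 4.8) before and (4.9, 2.4) after, so it travelled √(3.1² + 2.4²) ≈ 3.9 units.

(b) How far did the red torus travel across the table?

3.8

From (4.2, 1.4) to (6.2, 4.6), the red torus covered √(2.0² + 3.2²) ≈ 3.8 units.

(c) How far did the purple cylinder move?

1.2

The purple cylinder moved from about (1.9, 2.8) to (3.0, 2.3), a distance of √(1.1² + 0.5²) ≈ 1.2.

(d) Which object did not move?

the green cone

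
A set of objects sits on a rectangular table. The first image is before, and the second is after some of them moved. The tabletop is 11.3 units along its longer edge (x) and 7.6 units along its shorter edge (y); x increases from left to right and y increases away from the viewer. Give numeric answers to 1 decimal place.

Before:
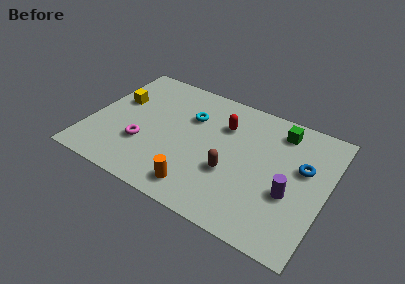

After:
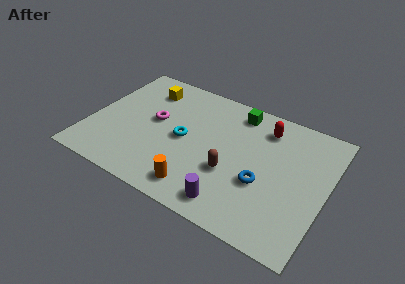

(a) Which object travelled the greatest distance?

the purple cylinder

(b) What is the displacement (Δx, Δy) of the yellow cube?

(1.2, 1.3)

From the two frames, the yellow cube sits at roughly (1.1, 4.7) before and (2.3, 6.0) after.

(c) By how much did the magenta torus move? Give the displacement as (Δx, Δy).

(0.3, 1.7)

The magenta torus was at about (2.7, 2.5) and moved to about (3.0, 4.2).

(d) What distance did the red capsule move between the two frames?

2.0

From (6.2, 5.4) to (8.1, 6.1), the red capsule covered √(1.9² + 0.7²) ≈ 2.0 units.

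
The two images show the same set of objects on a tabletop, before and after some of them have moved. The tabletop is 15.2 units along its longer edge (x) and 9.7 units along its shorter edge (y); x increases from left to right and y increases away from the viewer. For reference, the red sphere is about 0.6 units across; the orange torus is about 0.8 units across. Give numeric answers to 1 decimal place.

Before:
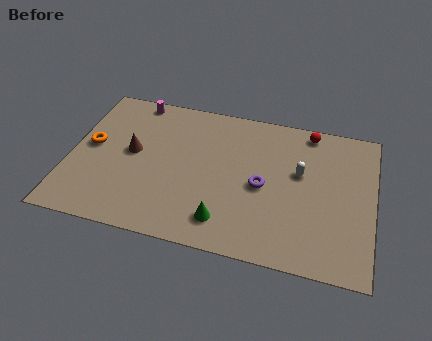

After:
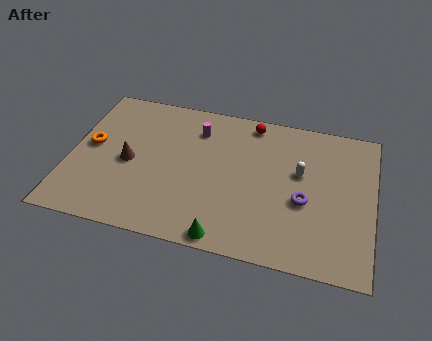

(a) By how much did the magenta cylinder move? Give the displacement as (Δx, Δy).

(3.3, -1.3)

The magenta cylinder started near (2.9, 8.8) and ended near (6.2, 7.5).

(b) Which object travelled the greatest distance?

the magenta cylinder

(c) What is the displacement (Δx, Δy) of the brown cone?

(-0.1, -0.7)

From the two frames, the brown cone sits at roughly (3.1, 5.2) before and (3.0, 4.5) after.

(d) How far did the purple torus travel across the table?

2.2

From (9.7, 4.5) to (11.8, 4.0), the purple torus covered √(2.1² + 0.5²) ≈ 2.2 units.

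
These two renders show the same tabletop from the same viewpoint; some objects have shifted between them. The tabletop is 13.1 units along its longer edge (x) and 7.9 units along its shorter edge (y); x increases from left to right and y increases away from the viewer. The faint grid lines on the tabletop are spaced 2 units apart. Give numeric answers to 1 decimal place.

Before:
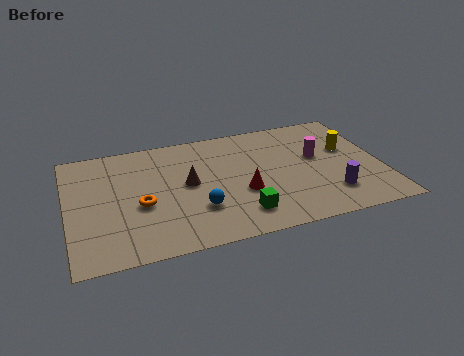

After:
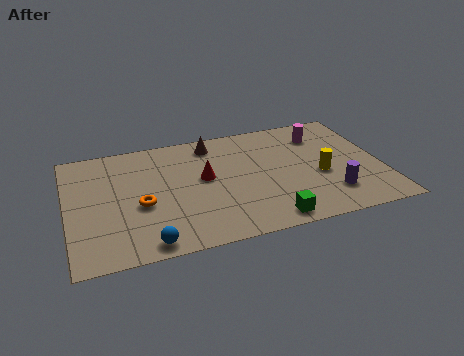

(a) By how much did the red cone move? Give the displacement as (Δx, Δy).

(-1.5, 1.4)

The red cone started near (7.2, 3.0) and ended near (5.7, 4.4).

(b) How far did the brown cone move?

2.8

The brown cone moved from about (5.0, 4.2) to (6.2, 6.7), a distance of √(1.2² + 2.5²) ≈ 2.8.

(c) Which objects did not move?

the purple cylinder and the orange torus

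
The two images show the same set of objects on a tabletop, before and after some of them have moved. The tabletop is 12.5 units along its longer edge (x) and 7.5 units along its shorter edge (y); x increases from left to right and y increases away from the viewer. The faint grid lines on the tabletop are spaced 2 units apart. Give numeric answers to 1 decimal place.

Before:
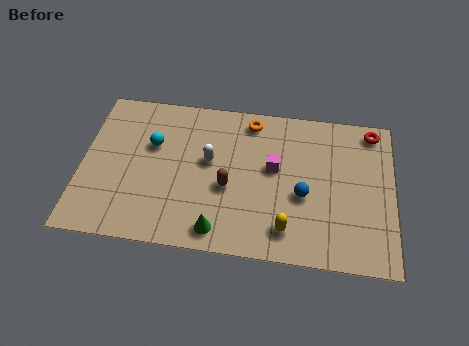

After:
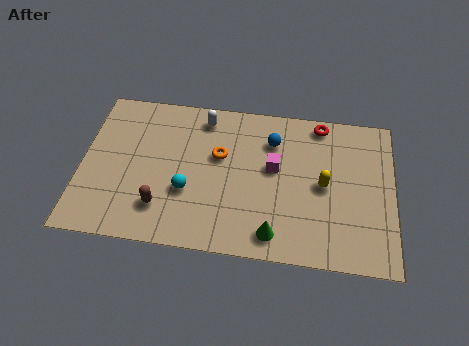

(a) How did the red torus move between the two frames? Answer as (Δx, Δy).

(-2.1, 0.1)

From the two frames, the red torus sits at roughly (11.6, 6.6) before and (9.5, 6.7) after.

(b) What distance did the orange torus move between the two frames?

2.2

From (6.7, 6.5) to (5.5, 4.6), the orange torus covered √(1.2² + 1.9²) ≈ 2.2 units.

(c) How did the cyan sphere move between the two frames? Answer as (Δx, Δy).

(1.5, -2.1)

The cyan sphere was at about (2.8, 4.8) and moved to about (4.3, 2.7).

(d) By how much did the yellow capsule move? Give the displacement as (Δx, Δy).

(1.4, 2.3)

The yellow capsule started near (8.3, 1.4) and ended near (9.7, 3.7).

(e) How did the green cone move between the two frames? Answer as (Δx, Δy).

(2.2, 0.1)

The green cone started near (5.6, 1.0) and ended near (7.8, 1.1).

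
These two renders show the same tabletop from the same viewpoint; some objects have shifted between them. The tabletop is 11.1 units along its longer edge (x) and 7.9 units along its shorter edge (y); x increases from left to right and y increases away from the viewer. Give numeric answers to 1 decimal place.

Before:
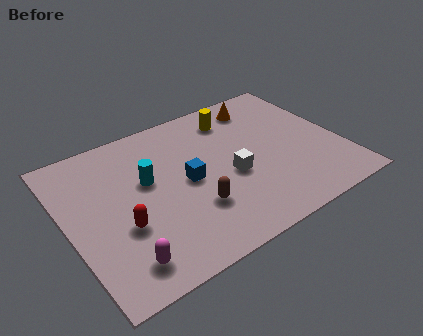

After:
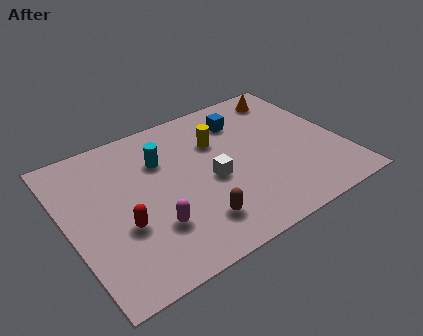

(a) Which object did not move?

the red capsule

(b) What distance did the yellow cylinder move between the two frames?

1.3

The yellow cylinder was near (7.2, 6.4) before and (6.3, 5.4) after, so it travelled √(0.9² + 1.0²) ≈ 1.3 units.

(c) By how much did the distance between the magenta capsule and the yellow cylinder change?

-3.0

They were about 7.5 units apart before and 4.5 after — 3.0 units closer together.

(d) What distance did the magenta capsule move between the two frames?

1.7

The magenta capsule was near (1.7, 1.3) before and (3.1, 2.3) after, so it travelled √(1.4² + 1.0²) ≈ 1.7 units.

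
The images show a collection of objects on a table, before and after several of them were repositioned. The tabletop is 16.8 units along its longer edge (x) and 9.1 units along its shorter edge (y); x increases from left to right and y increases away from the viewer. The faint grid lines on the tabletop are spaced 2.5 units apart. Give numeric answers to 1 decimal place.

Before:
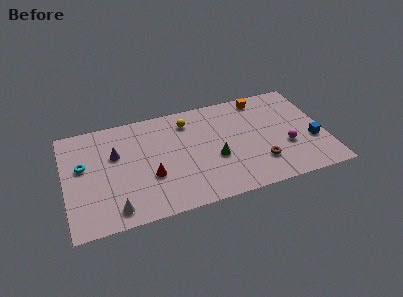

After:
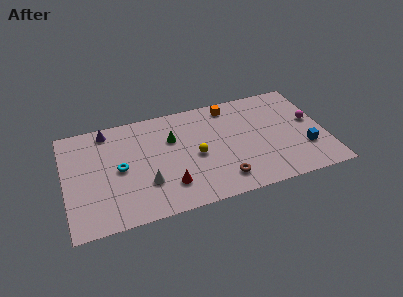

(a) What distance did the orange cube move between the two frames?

2.1

From (13.0, 8.0) to (10.9, 7.9), the orange cube covered √(2.1² + 0.1²) ≈ 2.1 units.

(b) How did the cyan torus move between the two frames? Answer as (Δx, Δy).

(2.3, -0.9)

The cyan torus was at about (1.2, 5.4) and moved to about (3.5, 4.5).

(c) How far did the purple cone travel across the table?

2.2

The purple cone was near (3.3, 5.8) before and (2.9, 8.0) after, so it travelled √(0.4² + 2.2²) ≈ 2.2 units.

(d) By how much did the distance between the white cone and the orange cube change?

-4.3

Before: roughly 12.0 units apart; after: 7.7. That's 4.3 units closer together.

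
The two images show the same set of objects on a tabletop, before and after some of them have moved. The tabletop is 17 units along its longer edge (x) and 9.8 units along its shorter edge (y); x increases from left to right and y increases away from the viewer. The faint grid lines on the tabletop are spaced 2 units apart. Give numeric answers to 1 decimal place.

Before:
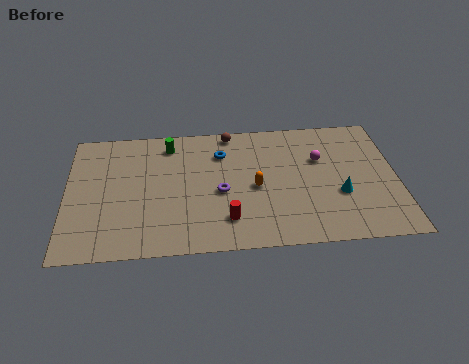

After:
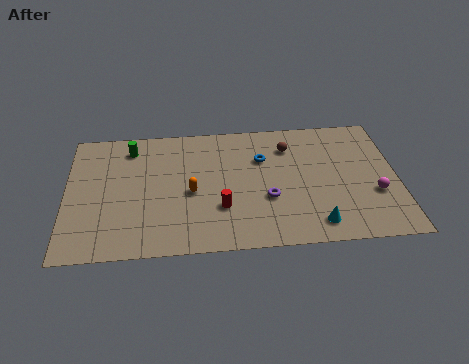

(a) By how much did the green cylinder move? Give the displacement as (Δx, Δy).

(-2.0, -0.1)

The green cylinder started near (5.3, 8.2) and ended near (3.3, 8.1).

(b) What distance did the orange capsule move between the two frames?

3.3

The orange capsule moved from about (9.7, 4.5) to (6.4, 4.4), a distance of √(3.3² + 0.1²) ≈ 3.3.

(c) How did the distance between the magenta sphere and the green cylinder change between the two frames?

+5.3

The distance was about 8.0 in the first image and 13.3 in the second, so they moved 5.3 units further apart.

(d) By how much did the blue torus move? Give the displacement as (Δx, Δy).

(2.1, -0.6)

The blue torus was at about (8.0, 7.3) and moved to about (10.1, 6.7).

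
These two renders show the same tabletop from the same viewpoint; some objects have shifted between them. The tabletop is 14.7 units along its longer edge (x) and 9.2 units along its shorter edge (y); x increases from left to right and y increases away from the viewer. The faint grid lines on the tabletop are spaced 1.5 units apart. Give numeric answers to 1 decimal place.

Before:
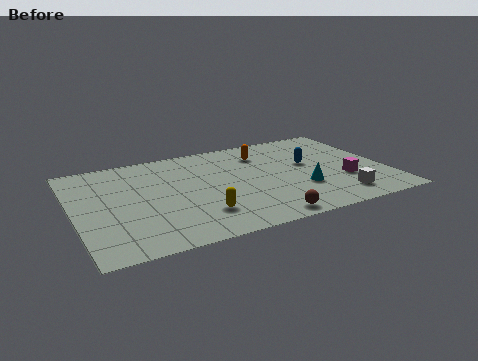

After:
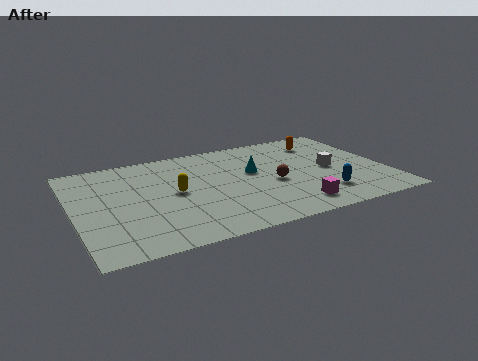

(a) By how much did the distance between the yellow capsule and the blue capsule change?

+0.8

The distance was about 6.4 in the first image and 7.2 in the second, so they moved 0.8 units further apart.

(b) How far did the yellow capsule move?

2.6

The yellow capsule was near (5.6, 2.3) before and (4.7, 4.7) after, so it travelled √(0.9² + 2.4²) ≈ 2.6 units.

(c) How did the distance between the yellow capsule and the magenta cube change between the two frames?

-0.9

They were about 7.0 units apart before and 6.1 after — 0.9 units closer together.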